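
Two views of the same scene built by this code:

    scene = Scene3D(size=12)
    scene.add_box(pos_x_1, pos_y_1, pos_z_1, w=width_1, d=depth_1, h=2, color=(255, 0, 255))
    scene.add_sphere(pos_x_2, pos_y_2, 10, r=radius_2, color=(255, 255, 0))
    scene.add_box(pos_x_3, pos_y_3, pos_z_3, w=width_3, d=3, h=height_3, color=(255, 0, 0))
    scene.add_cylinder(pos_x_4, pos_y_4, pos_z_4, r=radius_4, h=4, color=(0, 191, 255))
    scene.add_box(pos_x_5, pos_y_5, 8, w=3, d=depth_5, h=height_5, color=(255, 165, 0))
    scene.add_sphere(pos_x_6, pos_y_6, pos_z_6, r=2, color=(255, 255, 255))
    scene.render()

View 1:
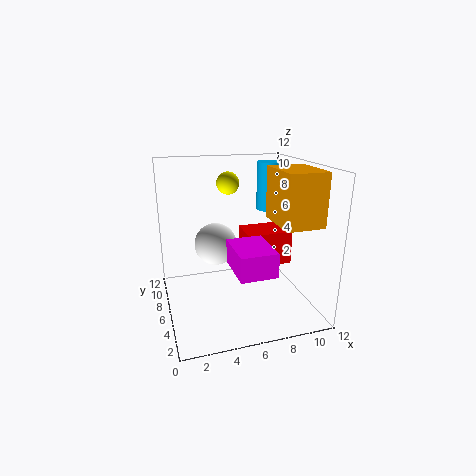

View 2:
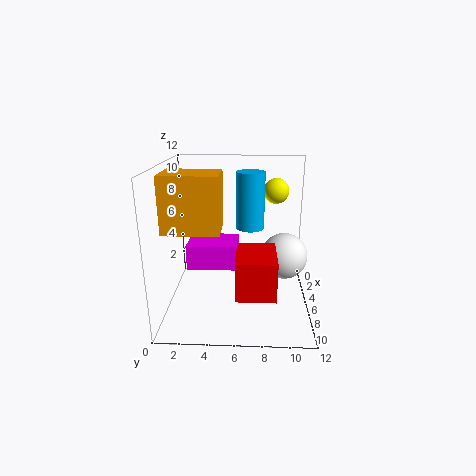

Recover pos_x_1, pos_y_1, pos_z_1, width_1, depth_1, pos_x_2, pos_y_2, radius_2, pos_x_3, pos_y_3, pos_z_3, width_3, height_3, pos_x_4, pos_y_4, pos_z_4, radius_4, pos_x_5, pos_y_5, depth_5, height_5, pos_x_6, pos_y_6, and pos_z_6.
pos_x_1 = 5; pos_y_1 = 2; pos_z_1 = 4; width_1 = 3; depth_1 = 4; pos_x_2 = 6; pos_y_2 = 9; radius_2 = 1; pos_x_3 = 7; pos_y_3 = 6; pos_z_3 = 3; width_3 = 4; height_3 = 3; pos_x_4 = 9; pos_y_4 = 7; pos_z_4 = 8; radius_4 = 1; pos_x_5 = 8; pos_y_5 = 1; depth_5 = 4; height_5 = 4; pos_x_6 = 5; pos_y_6 = 10; pos_z_6 = 4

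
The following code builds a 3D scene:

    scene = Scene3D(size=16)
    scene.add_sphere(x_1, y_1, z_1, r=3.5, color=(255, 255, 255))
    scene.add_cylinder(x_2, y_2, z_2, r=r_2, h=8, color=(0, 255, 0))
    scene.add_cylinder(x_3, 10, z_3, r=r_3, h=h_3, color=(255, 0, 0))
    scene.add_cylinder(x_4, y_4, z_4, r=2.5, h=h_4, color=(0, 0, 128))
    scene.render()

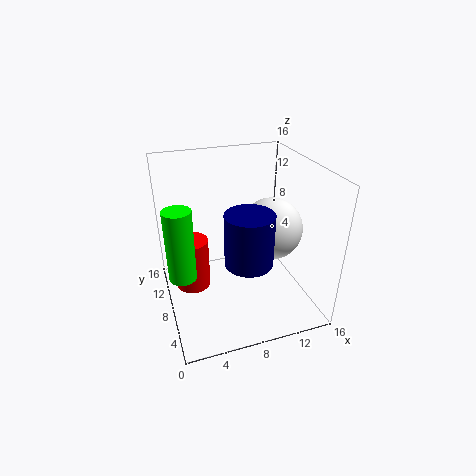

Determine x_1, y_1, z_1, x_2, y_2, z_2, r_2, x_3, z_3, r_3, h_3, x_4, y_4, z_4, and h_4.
x_1 = 12, y_1 = 8, z_1 = 8.5, x_2 = 1.5, y_2 = 7.5, z_2 = 4.5, r_2 = 1.5, x_3 = 3, z_3 = 1.5, r_3 = 2, h_3 = 6, x_4 = 8, y_4 = 4.5, z_4 = 7, h_4 = 5.5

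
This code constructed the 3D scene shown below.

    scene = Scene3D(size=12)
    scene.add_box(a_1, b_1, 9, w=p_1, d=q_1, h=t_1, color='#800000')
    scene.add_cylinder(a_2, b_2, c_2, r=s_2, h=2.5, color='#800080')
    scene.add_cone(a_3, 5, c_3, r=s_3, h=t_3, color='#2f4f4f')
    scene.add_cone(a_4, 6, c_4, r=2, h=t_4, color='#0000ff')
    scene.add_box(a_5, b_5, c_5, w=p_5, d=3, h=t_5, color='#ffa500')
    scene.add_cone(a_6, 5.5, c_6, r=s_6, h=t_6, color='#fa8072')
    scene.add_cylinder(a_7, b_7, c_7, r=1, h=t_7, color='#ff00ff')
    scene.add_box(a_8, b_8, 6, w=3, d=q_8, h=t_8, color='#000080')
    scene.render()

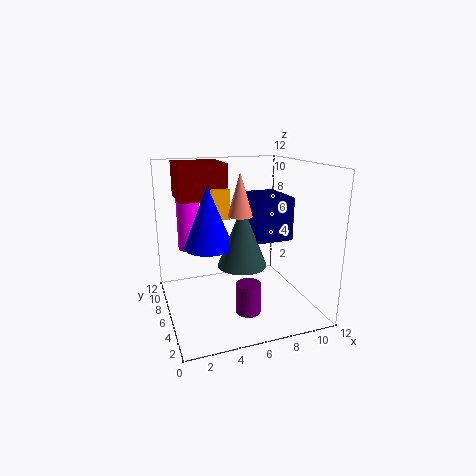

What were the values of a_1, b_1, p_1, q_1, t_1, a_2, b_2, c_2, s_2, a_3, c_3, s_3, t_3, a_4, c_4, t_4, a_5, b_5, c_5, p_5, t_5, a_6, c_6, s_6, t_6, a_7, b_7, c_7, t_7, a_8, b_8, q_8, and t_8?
a_1 = 1.5, b_1 = 7, p_1 = 4, q_1 = 4, t_1 = 3, a_2 = 6, b_2 = 3.5, c_2 = 0.5, s_2 = 1, a_3 = 6, c_3 = 4, s_3 = 2, t_3 = 5, a_4 = 3.5, c_4 = 5.5, t_4 = 5, a_5 = 4, b_5 = 6.5, c_5 = 7.5, p_5 = 1.5, t_5 = 2.5, a_6 = 6, c_6 = 8, s_6 = 1, t_6 = 3.5, a_7 = 2.5, b_7 = 9, c_7 = 4.5, t_7 = 4.5, a_8 = 7, b_8 = 4, q_8 = 4, t_8 = 3.5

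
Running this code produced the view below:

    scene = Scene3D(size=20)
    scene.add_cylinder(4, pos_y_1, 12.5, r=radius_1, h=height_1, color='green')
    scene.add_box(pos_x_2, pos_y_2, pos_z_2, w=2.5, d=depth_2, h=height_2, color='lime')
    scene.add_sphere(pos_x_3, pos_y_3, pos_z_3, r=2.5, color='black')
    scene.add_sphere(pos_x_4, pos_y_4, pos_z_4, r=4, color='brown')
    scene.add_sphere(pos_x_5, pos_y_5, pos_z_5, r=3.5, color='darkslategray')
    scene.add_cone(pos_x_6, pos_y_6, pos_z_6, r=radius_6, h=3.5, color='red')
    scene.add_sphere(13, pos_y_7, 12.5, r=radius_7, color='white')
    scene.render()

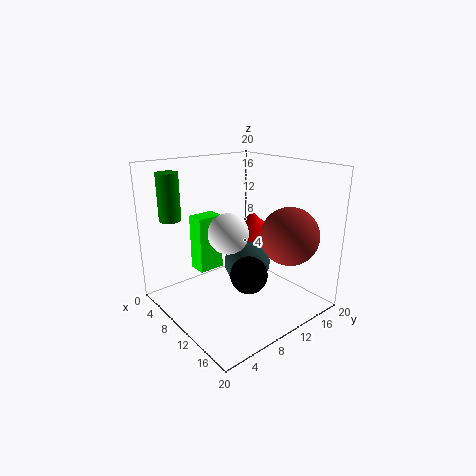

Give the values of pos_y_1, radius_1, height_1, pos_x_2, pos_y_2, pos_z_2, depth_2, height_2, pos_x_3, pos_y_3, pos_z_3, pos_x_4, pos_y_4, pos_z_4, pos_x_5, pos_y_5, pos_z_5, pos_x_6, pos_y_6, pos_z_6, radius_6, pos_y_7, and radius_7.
pos_y_1 = 3; radius_1 = 1.5; height_1 = 6.5; pos_x_2 = 6.5; pos_y_2 = 4.5; pos_z_2 = 6; depth_2 = 3.5; height_2 = 7.5; pos_x_3 = 13.5; pos_y_3 = 9; pos_z_3 = 6; pos_x_4 = 15; pos_y_4 = 15; pos_z_4 = 10.5; pos_x_5 = 8; pos_y_5 = 13.5; pos_z_5 = 4.5; pos_x_6 = 8; pos_y_6 = 14.5; pos_z_6 = 9; radius_6 = 3.5; pos_y_7 = 6; radius_7 = 2.5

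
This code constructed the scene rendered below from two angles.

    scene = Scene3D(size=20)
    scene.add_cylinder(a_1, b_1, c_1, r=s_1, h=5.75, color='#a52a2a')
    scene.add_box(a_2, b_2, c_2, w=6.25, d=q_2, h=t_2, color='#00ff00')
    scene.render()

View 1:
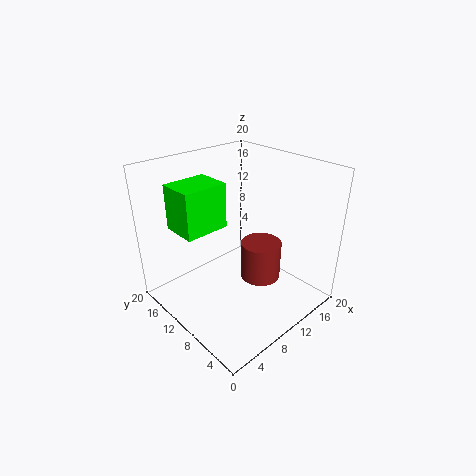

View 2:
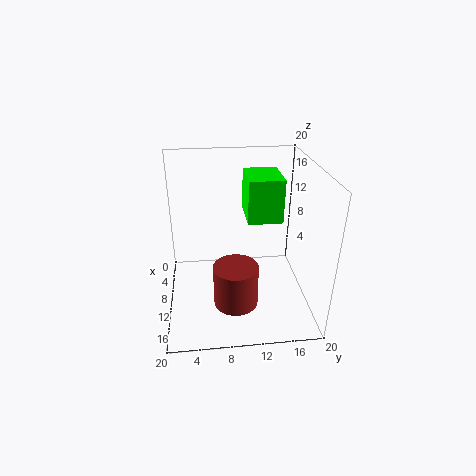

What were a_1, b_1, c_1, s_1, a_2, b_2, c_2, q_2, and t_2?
a_1 = 14
b_1 = 9.25
c_1 = 2.25
s_1 = 3
a_2 = 3
b_2 = 11.5
c_2 = 11.5
q_2 = 5
t_2 = 6.25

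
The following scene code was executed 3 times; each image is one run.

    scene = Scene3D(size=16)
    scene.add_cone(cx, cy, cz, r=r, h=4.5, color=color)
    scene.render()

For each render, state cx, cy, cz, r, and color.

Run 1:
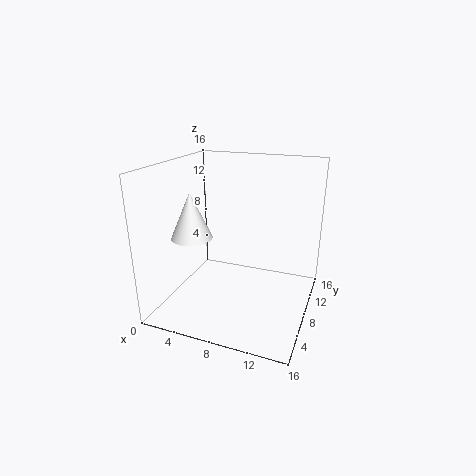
cx = 5.25
cy = 2.75
cz = 9.75
r = 2
color = 'white'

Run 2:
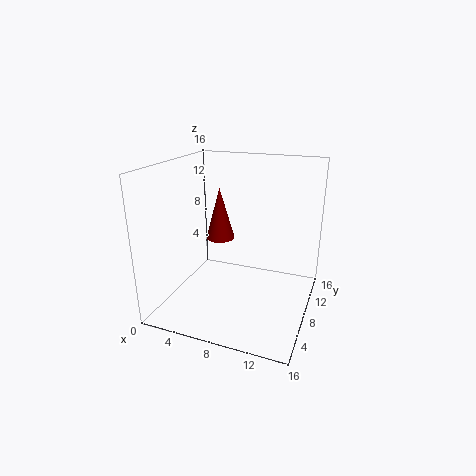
cx = 8.75
cy = 1.75
cz = 10.75
r = 1.25
color = 'maroon'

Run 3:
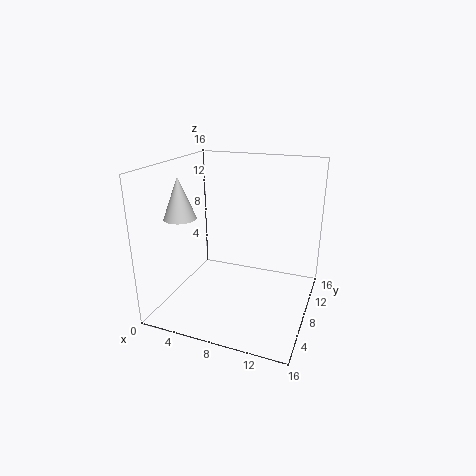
cx = 2.5
cy = 5.25
cz = 10.5
r = 1.75
color = 'lightgray'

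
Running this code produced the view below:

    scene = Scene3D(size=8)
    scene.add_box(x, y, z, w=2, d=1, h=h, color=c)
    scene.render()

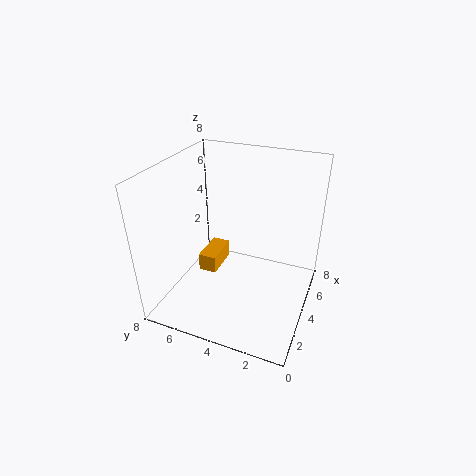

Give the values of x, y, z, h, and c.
x = 3
y = 5
z = 2
h = 1
c = 'orange'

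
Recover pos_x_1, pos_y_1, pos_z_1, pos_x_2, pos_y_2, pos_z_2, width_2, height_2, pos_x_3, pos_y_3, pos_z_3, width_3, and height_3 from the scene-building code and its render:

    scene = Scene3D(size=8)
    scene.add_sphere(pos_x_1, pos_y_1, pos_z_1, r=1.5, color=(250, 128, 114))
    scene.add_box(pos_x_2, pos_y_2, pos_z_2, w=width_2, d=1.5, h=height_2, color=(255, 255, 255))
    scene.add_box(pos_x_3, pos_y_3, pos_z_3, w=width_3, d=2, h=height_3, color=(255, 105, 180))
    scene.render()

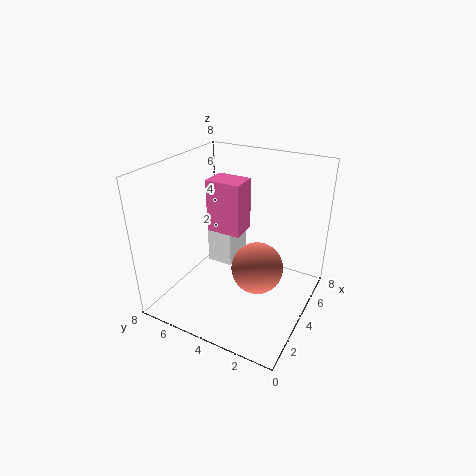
pos_x_1 = 4.5; pos_y_1 = 3; pos_z_1 = 2; pos_x_2 = 4; pos_y_2 = 4.5; pos_z_2 = 2; width_2 = 2; height_2 = 2; pos_x_3 = 4; pos_y_3 = 4; pos_z_3 = 4; width_3 = 1.5; height_3 = 3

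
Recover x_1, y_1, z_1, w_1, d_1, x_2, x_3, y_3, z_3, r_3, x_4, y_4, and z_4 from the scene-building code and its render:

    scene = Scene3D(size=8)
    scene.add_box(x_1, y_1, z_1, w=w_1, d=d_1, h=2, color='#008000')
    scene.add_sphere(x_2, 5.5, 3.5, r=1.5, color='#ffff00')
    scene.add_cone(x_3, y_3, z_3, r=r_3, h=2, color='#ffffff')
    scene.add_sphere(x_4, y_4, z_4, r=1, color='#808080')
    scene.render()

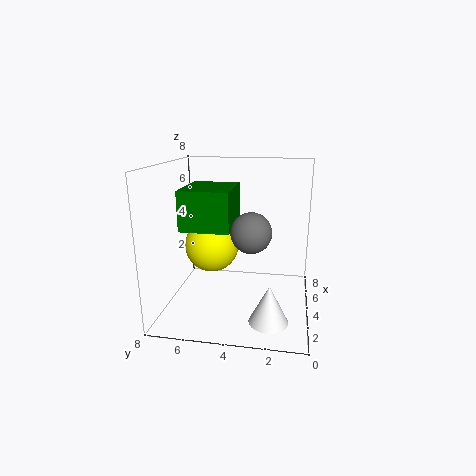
x_1 = 1.5; y_1 = 4; z_1 = 5; w_1 = 3; d_1 = 2.5; x_2 = 4; x_3 = 1.5; y_3 = 2; z_3 = 0.5; r_3 = 1; x_4 = 2; y_4 = 3; z_4 = 5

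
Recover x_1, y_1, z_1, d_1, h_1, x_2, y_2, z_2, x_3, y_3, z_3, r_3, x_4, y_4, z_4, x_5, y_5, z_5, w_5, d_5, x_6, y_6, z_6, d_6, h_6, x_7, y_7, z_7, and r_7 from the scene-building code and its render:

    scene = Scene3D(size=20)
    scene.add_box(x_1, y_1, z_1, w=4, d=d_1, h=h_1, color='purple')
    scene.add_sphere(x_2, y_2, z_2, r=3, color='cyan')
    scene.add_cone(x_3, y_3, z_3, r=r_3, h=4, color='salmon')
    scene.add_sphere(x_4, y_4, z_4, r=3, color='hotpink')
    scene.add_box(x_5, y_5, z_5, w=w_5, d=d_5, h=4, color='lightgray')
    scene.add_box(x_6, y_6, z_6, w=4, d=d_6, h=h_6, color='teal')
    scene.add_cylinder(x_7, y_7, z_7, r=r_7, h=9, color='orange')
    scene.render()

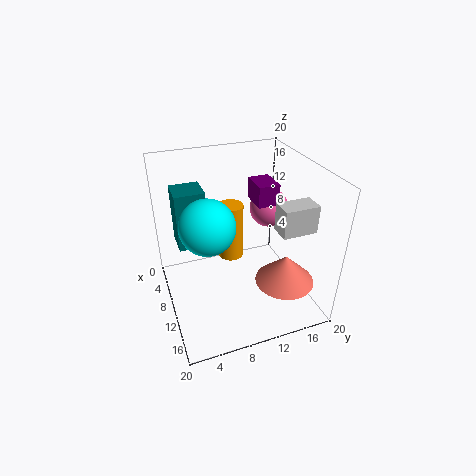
x_1 = 6, y_1 = 13, z_1 = 14, d_1 = 3, h_1 = 3, x_2 = 17, y_2 = 4, z_2 = 17, x_3 = 15, y_3 = 15, z_3 = 5, r_3 = 4, x_4 = 5, y_4 = 17, z_4 = 11, x_5 = 11, y_5 = 15, z_5 = 11, w_5 = 3, d_5 = 5, x_6 = 5, y_6 = 2, z_6 = 9, d_6 = 4, h_6 = 8, x_7 = 4, y_7 = 11, z_7 = 3, r_7 = 2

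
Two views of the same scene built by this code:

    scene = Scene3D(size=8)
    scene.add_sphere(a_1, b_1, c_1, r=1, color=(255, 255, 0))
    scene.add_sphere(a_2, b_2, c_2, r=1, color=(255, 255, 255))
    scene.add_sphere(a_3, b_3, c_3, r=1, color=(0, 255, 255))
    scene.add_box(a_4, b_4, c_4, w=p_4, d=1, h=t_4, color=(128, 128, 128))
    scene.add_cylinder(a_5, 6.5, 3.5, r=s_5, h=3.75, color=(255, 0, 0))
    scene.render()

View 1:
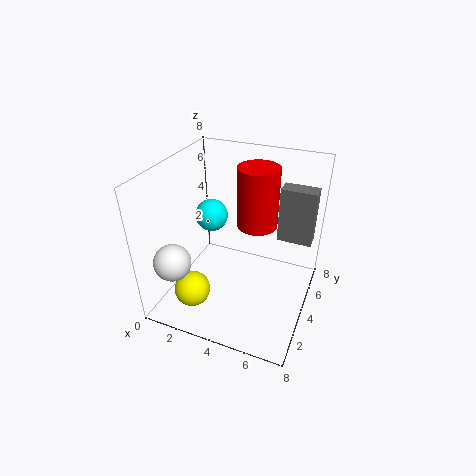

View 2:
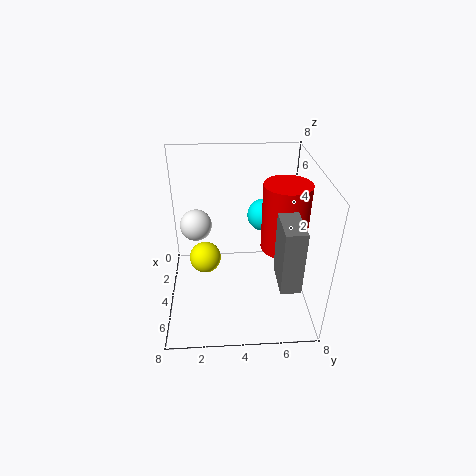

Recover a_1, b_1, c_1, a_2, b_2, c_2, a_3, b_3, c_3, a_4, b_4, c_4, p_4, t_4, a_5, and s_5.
a_1 = 2, b_1 = 2, c_1 = 1.25, a_2 = 1.25, b_2 = 1.5, c_2 = 3.25, a_3 = 1.5, b_3 = 5.75, c_3 = 4, a_4 = 5.75, b_4 = 5.75, c_4 = 3.25, p_4 = 2, t_4 = 3.25, a_5 = 4.25, s_5 = 1.25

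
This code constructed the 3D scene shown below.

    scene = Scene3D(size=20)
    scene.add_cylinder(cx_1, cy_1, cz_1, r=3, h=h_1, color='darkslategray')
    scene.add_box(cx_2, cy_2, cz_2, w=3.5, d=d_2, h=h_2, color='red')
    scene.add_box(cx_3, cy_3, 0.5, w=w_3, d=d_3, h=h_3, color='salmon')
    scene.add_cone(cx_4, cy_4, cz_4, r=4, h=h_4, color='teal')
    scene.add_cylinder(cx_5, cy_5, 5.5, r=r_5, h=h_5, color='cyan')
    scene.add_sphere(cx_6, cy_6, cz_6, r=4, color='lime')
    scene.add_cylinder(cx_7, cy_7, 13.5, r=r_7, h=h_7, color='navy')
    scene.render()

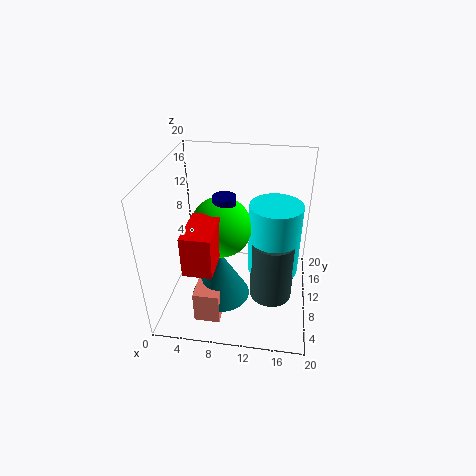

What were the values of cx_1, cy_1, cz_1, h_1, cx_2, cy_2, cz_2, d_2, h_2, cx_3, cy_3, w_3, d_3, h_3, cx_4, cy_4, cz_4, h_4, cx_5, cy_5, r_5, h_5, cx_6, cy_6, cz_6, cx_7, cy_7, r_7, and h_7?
cx_1 = 15
cy_1 = 9
cz_1 = 1.5
h_1 = 9
cx_2 = 5
cy_2 = 0.5
cz_2 = 10.5
d_2 = 6
h_2 = 5
cx_3 = 5
cy_3 = 3
w_3 = 3.5
d_3 = 3.5
h_3 = 4.5
cx_4 = 8
cy_4 = 7
cz_4 = 2.5
h_4 = 7
cx_5 = 15
cy_5 = 10
r_5 = 3.5
h_5 = 10
cx_6 = 8
cy_6 = 8.5
cz_6 = 12.5
cx_7 = 8.5
cy_7 = 8.5
r_7 = 1.5
h_7 = 3.5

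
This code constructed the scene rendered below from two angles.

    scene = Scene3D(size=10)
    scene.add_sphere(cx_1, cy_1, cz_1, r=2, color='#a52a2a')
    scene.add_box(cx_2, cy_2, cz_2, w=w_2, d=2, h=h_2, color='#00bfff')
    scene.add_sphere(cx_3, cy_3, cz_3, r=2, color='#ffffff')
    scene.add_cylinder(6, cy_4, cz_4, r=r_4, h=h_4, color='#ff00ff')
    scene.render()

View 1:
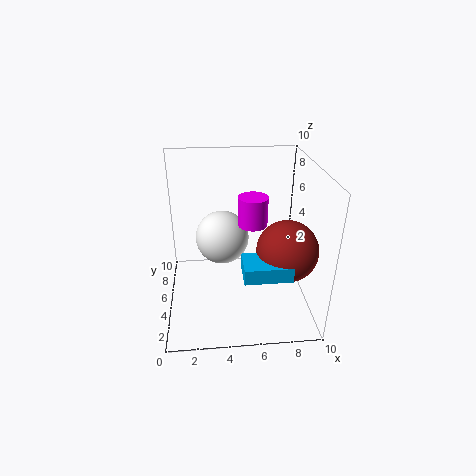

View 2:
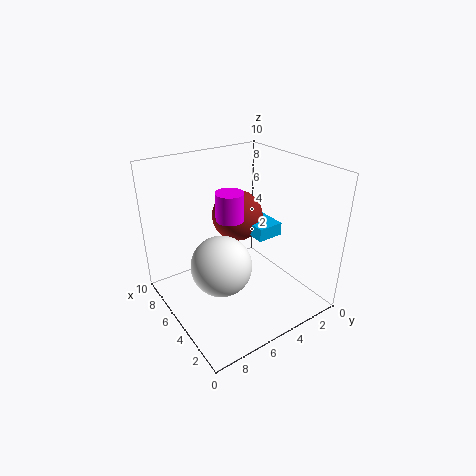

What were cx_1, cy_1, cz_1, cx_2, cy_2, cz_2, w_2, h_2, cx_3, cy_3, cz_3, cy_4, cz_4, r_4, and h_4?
cx_1 = 8, cy_1 = 3, cz_1 = 5, cx_2 = 5, cy_2 = 1, cz_2 = 4, w_2 = 3, h_2 = 1, cx_3 = 4, cy_3 = 7, cz_3 = 4, cy_4 = 5, cz_4 = 6, r_4 = 1, h_4 = 2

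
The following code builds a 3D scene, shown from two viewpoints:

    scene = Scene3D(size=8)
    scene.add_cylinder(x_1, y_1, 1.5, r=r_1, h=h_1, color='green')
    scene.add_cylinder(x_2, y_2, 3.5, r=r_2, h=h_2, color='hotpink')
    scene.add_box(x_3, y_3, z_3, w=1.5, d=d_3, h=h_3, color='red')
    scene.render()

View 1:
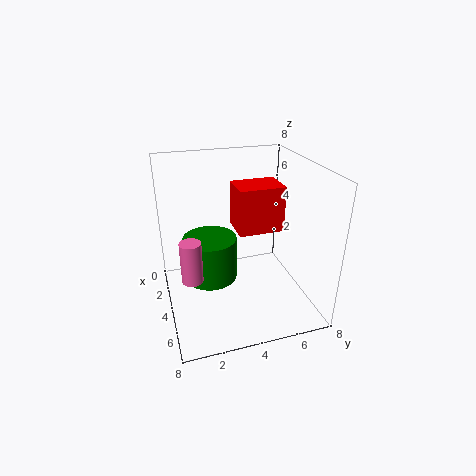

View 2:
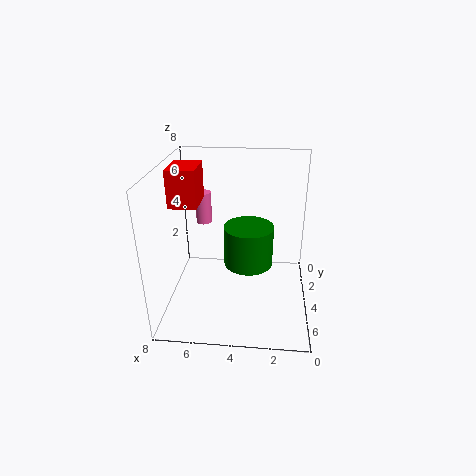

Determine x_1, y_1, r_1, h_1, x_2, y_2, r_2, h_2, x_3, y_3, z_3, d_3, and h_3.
x_1 = 3.5, y_1 = 2.5, r_1 = 1.5, h_1 = 2.5, x_2 = 6.5, y_2 = 1, r_2 = 0.5, h_2 = 2, x_3 = 6, y_3 = 3, z_3 = 6, d_3 = 2, h_3 = 2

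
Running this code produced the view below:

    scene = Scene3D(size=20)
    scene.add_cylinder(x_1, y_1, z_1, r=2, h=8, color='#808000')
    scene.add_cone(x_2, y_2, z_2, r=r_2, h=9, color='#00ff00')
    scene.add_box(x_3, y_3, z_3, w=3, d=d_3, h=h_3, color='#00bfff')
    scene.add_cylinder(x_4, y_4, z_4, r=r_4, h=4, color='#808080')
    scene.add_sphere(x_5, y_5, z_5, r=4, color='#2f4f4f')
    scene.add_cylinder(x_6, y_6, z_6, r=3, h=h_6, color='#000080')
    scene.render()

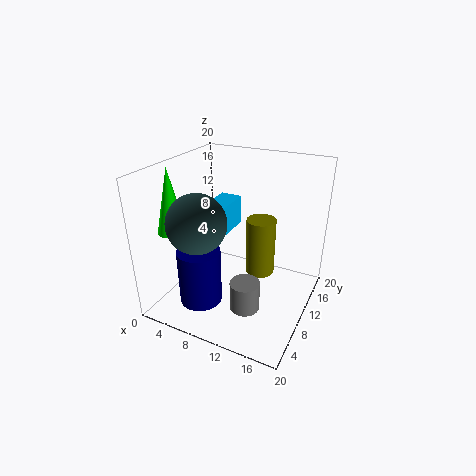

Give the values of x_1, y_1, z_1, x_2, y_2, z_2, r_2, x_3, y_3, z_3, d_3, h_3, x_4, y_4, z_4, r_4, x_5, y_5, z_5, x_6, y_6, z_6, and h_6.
x_1 = 13; y_1 = 11; z_1 = 5; x_2 = 2; y_2 = 6; z_2 = 11; r_2 = 2; x_3 = 6; y_3 = 8; z_3 = 11; d_3 = 5; h_3 = 4; x_4 = 13; y_4 = 6; z_4 = 2; r_4 = 2; x_5 = 6; y_5 = 6; z_5 = 13; x_6 = 6; y_6 = 6; z_6 = 1; h_6 = 8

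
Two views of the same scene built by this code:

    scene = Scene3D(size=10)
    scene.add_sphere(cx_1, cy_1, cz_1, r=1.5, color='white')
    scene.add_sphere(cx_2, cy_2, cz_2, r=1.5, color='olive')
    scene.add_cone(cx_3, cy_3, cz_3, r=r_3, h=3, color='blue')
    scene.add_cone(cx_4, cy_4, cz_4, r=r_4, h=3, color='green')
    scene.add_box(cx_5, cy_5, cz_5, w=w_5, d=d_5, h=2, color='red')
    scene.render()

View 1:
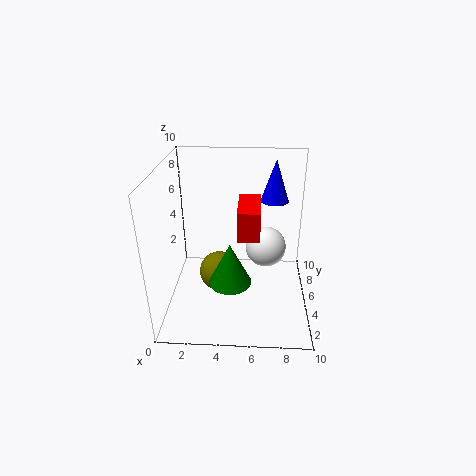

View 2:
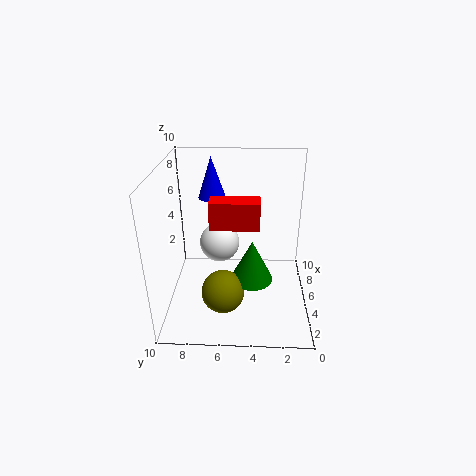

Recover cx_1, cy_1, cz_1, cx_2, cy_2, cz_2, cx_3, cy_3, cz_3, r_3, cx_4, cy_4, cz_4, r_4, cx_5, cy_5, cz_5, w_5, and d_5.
cx_1 = 7, cy_1 = 6.5, cz_1 = 3.5, cx_2 = 3.5, cy_2 = 6, cz_2 = 1.5, cx_3 = 7.5, cy_3 = 7, cz_3 = 7, r_3 = 1, cx_4 = 4.5, cy_4 = 4, cz_4 = 2, r_4 = 1.5, cx_5 = 5, cy_5 = 3.5, cz_5 = 5.5, w_5 = 1.5, d_5 = 3.5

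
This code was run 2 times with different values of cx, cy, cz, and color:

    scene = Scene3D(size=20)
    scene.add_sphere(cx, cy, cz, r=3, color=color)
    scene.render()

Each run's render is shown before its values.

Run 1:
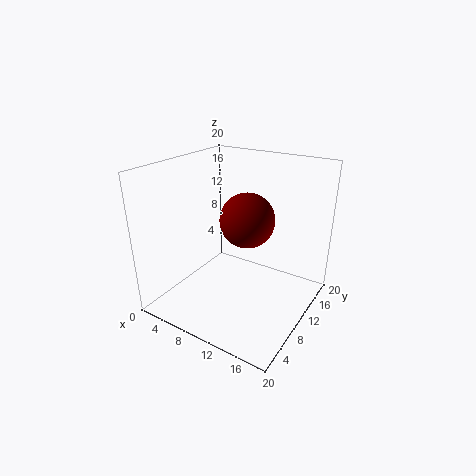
cx = 15; cy = 4; cz = 16; color = 'maroon'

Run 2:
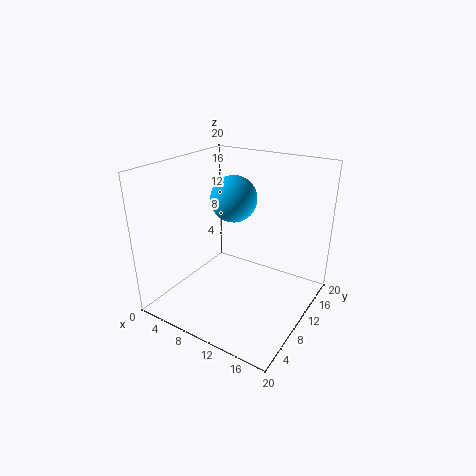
cx = 10; cy = 9; cz = 16; color = 'deepskyblue'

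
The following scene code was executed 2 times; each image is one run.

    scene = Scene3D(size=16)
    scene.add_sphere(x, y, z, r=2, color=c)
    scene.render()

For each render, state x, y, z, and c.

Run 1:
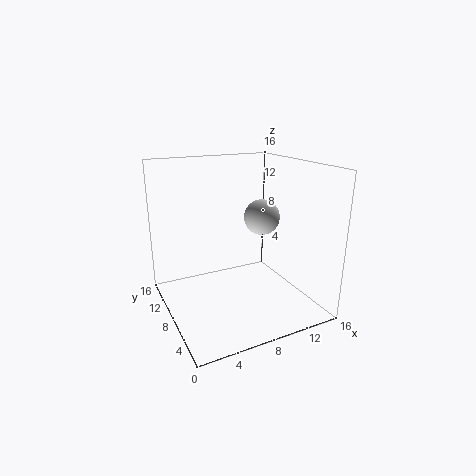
x = 11; y = 8; z = 10; c = 'lightgray'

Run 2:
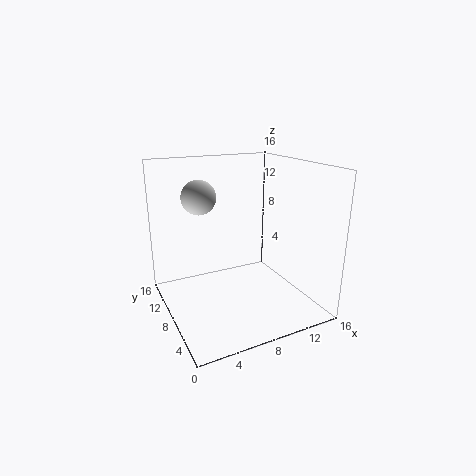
x = 5; y = 12; z = 12; c = 'lightgray'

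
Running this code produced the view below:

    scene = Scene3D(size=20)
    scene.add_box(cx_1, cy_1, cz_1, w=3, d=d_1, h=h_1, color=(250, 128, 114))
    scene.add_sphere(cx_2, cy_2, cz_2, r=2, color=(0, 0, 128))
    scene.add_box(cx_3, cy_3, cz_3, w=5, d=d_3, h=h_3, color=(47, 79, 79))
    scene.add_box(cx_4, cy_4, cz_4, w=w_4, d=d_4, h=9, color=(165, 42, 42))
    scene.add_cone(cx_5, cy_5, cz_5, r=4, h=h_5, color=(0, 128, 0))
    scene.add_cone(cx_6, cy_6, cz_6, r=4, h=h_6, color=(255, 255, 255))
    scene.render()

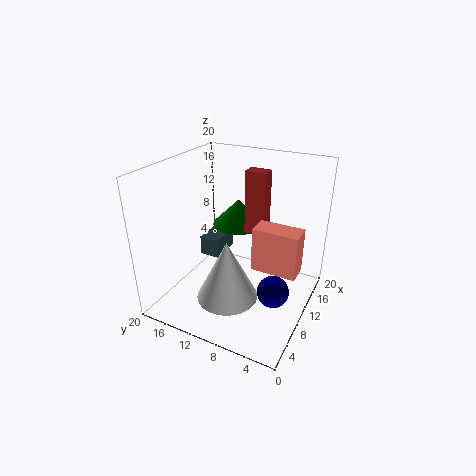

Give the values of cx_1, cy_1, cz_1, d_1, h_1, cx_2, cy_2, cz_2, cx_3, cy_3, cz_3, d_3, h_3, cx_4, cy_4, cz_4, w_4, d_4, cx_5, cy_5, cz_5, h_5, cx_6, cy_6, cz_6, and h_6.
cx_1 = 8, cy_1 = 1, cz_1 = 7, d_1 = 6, h_1 = 6, cx_2 = 6, cy_2 = 3, cz_2 = 6, cx_3 = 11, cy_3 = 14, cz_3 = 5, d_3 = 3, h_3 = 3, cx_4 = 12, cy_4 = 7, cz_4 = 10, w_4 = 2, d_4 = 3, cx_5 = 16, cy_5 = 13, cz_5 = 9, h_5 = 4, cx_6 = 5, cy_6 = 9, cz_6 = 4, h_6 = 8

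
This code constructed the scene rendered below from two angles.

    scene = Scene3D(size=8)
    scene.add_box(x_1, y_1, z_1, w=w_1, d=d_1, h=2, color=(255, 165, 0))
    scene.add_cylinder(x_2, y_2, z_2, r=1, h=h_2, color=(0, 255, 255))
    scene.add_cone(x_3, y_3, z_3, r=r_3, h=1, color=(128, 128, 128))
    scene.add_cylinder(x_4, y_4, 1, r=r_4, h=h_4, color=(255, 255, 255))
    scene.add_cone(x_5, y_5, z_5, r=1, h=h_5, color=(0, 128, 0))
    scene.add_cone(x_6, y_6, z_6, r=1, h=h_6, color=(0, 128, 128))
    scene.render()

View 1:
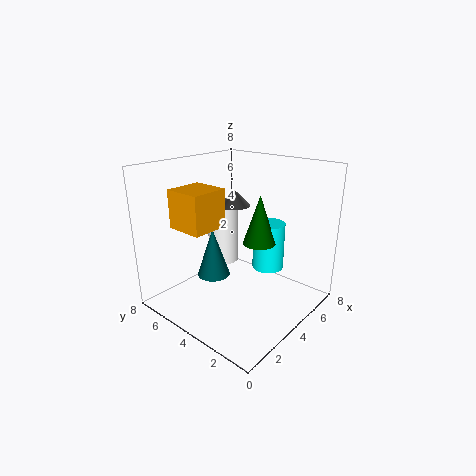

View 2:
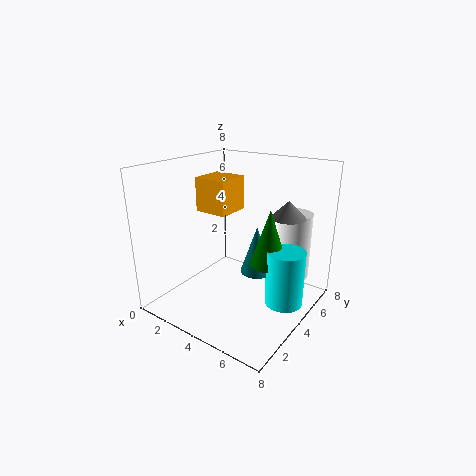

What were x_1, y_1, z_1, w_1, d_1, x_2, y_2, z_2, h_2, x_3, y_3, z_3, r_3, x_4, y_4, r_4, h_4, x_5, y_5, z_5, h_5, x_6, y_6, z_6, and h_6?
x_1 = 1; y_1 = 4; z_1 = 5; w_1 = 2; d_1 = 2; x_2 = 7; y_2 = 4; z_2 = 1; h_2 = 3; x_3 = 6; y_3 = 6; z_3 = 5; r_3 = 1; x_4 = 6; y_4 = 7; r_4 = 1; h_4 = 4; x_5 = 6; y_5 = 4; z_5 = 3; h_5 = 3; x_6 = 4; y_6 = 6; z_6 = 1; h_6 = 3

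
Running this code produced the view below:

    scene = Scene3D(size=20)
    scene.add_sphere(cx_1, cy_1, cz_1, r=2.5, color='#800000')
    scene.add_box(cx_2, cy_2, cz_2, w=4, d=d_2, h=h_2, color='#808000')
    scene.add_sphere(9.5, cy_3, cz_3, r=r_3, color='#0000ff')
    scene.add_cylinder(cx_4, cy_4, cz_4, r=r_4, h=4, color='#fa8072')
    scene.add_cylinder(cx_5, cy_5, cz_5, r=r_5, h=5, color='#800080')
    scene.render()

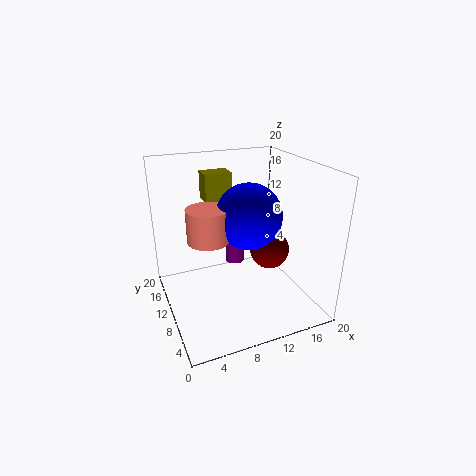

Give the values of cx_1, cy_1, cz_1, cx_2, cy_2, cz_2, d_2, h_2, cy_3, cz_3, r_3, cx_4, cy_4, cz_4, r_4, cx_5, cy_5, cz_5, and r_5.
cx_1 = 12.5; cy_1 = 5.5; cz_1 = 10; cx_2 = 7; cy_2 = 14.5; cz_2 = 14; d_2 = 3; h_2 = 4; cy_3 = 5.5; cz_3 = 15; r_3 = 4; cx_4 = 4.5; cy_4 = 6; cz_4 = 12.5; r_4 = 2.5; cx_5 = 12; cy_5 = 16; cz_5 = 3; r_5 = 1.5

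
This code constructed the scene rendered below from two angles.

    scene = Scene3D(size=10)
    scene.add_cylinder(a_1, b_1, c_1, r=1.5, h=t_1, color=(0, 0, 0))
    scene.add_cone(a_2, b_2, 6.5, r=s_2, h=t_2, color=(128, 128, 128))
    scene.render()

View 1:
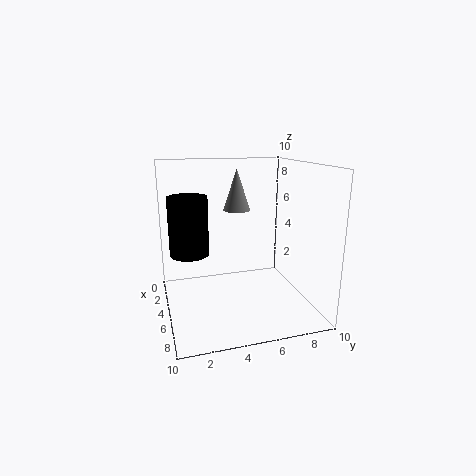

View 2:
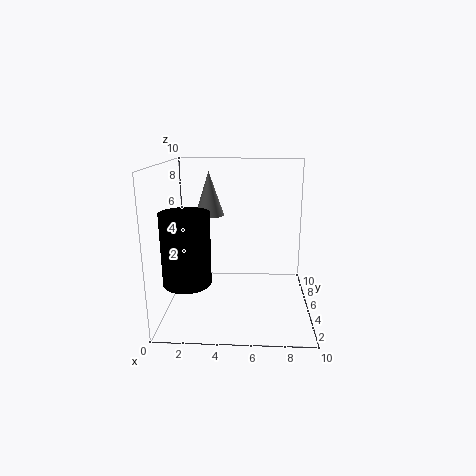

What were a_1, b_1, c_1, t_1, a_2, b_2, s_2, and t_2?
a_1 = 2; b_1 = 2; c_1 = 3; t_1 = 4.5; a_2 = 3; b_2 = 5.5; s_2 = 1; t_2 = 3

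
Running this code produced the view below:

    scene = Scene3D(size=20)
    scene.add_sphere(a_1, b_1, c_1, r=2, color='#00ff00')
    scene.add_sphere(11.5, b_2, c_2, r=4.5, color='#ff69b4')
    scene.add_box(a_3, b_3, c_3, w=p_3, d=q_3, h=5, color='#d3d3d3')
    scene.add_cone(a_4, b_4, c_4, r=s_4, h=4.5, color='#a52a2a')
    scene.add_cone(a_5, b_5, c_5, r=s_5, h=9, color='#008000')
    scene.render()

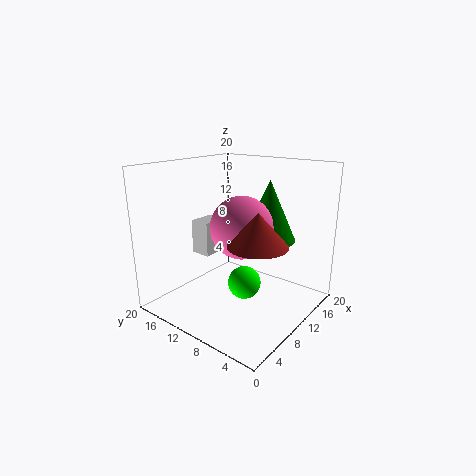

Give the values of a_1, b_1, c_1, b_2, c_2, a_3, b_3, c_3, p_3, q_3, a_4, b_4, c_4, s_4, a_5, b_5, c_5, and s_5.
a_1 = 5.5; b_1 = 5.5; c_1 = 6.5; b_2 = 10.5; c_2 = 11; a_3 = 8.5; b_3 = 14.5; c_3 = 6.5; p_3 = 4; q_3 = 3; a_4 = 9; b_4 = 6; c_4 = 10; s_4 = 4; a_5 = 15.5; b_5 = 8.5; c_5 = 8.5; s_5 = 4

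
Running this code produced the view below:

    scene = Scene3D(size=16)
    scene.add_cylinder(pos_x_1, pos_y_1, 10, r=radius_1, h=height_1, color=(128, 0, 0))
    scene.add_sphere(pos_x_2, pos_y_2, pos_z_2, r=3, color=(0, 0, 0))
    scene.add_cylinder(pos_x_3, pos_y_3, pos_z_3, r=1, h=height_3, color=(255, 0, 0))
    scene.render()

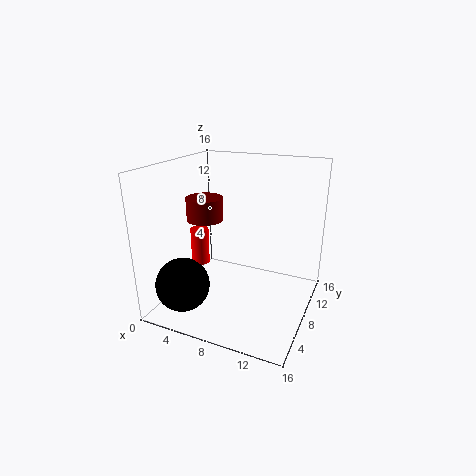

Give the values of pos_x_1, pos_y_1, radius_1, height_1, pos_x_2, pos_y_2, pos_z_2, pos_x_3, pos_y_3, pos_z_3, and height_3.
pos_x_1 = 4.5; pos_y_1 = 7; radius_1 = 2; height_1 = 2.5; pos_x_2 = 3; pos_y_2 = 4; pos_z_2 = 3; pos_x_3 = 4; pos_y_3 = 6.5; pos_z_3 = 5; height_3 = 4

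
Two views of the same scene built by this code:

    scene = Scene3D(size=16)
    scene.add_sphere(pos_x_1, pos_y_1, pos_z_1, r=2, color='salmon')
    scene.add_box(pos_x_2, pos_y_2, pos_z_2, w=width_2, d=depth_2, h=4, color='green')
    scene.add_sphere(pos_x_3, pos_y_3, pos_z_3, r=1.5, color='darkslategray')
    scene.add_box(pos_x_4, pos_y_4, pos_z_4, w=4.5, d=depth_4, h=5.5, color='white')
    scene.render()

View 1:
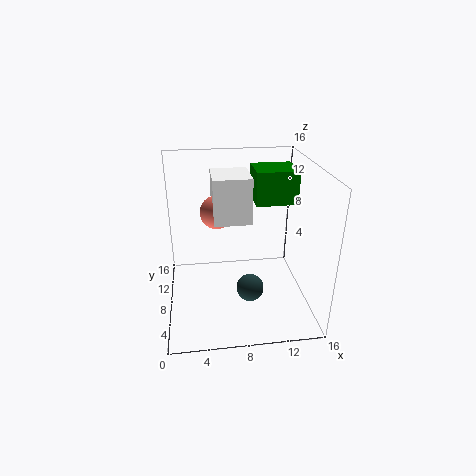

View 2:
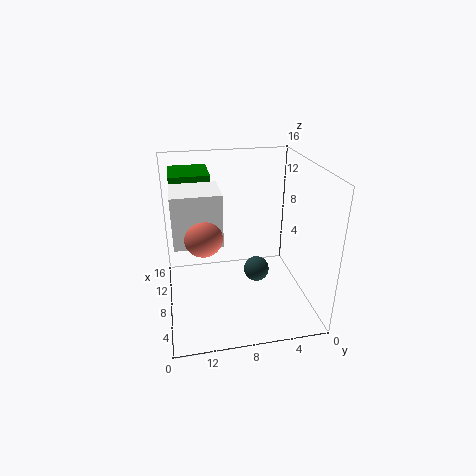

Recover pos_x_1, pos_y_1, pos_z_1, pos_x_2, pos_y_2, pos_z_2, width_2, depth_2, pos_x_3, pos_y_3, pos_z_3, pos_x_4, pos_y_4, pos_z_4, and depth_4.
pos_x_1 = 6; pos_y_1 = 12; pos_z_1 = 9.5; pos_x_2 = 10.5; pos_y_2 = 10.5; pos_z_2 = 10.5; width_2 = 5; depth_2 = 4.5; pos_x_3 = 9; pos_y_3 = 5.5; pos_z_3 = 3; pos_x_4 = 5.5; pos_y_4 = 10; pos_z_4 = 8.5; depth_4 = 5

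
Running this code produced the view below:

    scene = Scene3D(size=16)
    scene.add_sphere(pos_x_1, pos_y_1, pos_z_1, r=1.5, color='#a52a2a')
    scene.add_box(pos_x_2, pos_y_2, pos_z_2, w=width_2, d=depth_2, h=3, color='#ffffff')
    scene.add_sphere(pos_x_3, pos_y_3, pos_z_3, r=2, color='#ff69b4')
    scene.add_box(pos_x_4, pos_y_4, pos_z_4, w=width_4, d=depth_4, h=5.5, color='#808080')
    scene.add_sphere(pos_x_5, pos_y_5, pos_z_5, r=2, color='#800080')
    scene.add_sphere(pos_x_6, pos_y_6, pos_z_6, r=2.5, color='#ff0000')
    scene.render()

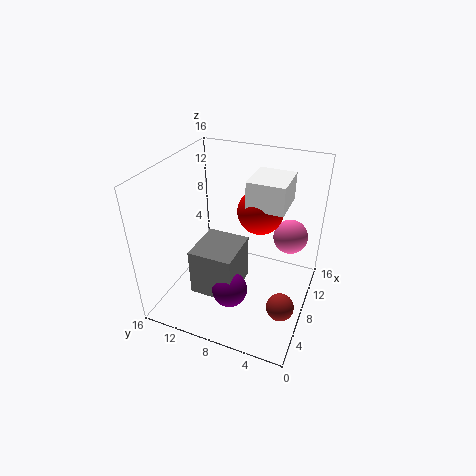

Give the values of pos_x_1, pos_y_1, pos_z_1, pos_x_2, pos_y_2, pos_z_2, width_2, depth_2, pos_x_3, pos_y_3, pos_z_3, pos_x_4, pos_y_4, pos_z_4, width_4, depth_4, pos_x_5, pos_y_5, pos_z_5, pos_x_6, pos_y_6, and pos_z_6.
pos_x_1 = 5.5, pos_y_1 = 2, pos_z_1 = 2, pos_x_2 = 7.5, pos_y_2 = 3, pos_z_2 = 12, width_2 = 4.5, depth_2 = 4, pos_x_3 = 12, pos_y_3 = 3, pos_z_3 = 7, pos_x_4 = 4.5, pos_y_4 = 7.5, pos_z_4 = 1.5, width_4 = 5.5, depth_4 = 5, pos_x_5 = 5.5, pos_y_5 = 8, pos_z_5 = 2.5, pos_x_6 = 9.5, pos_y_6 = 6, pos_z_6 = 11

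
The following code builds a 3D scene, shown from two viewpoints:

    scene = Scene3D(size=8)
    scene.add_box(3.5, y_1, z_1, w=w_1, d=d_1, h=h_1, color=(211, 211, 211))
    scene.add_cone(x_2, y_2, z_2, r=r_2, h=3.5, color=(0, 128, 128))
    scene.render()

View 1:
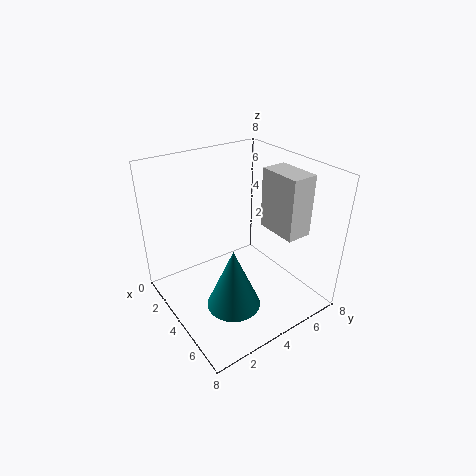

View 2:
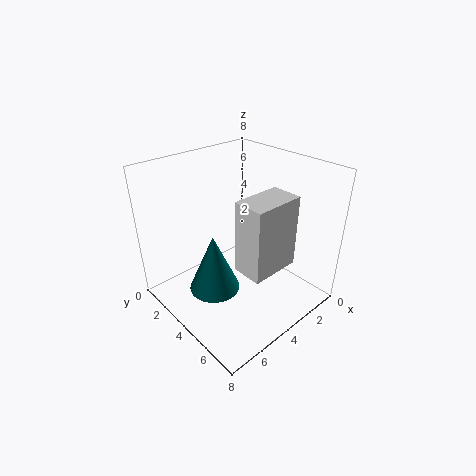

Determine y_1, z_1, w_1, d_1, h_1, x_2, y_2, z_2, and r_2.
y_1 = 6
z_1 = 4
w_1 = 2.5
d_1 = 1.5
h_1 = 3.5
x_2 = 5
y_2 = 3
z_2 = 0.5
r_2 = 1.5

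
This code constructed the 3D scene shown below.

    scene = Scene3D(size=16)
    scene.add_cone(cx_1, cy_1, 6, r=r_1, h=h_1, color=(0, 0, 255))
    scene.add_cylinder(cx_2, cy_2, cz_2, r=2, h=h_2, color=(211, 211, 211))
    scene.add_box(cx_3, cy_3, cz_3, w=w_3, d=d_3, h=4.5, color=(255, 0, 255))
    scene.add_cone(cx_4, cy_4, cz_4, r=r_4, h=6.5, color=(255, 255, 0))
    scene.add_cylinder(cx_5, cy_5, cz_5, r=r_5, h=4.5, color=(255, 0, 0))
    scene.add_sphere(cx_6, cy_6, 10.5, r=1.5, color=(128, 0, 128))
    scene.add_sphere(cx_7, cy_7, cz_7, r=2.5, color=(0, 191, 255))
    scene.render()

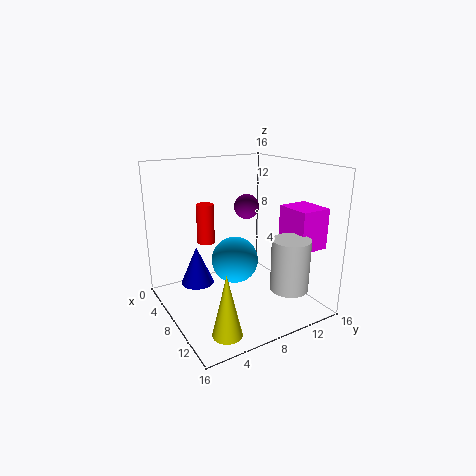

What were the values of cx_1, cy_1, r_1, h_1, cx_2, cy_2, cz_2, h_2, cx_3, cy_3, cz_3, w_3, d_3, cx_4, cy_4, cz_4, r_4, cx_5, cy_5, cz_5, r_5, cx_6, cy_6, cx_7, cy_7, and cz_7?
cx_1 = 11.5
cy_1 = 1.5
r_1 = 1.5
h_1 = 3.5
cx_2 = 13.5
cy_2 = 11
cz_2 = 3.5
h_2 = 5.5
cx_3 = 9.5
cy_3 = 12.5
cz_3 = 7
w_3 = 4
d_3 = 3.5
cx_4 = 13.5
cy_4 = 3.5
cz_4 = 0.5
r_4 = 1.5
cx_5 = 5
cy_5 = 5.5
cz_5 = 7
r_5 = 1
cx_6 = 5
cy_6 = 11
cx_7 = 9
cy_7 = 7
cz_7 = 6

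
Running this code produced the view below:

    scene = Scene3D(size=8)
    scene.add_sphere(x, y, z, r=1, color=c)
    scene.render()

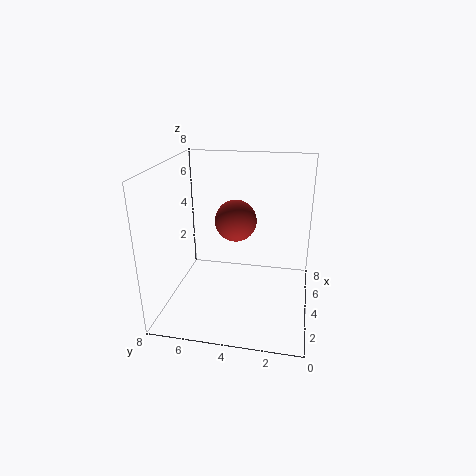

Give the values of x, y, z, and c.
x = 2.25, y = 3.75, z = 5.75, c = 'brown'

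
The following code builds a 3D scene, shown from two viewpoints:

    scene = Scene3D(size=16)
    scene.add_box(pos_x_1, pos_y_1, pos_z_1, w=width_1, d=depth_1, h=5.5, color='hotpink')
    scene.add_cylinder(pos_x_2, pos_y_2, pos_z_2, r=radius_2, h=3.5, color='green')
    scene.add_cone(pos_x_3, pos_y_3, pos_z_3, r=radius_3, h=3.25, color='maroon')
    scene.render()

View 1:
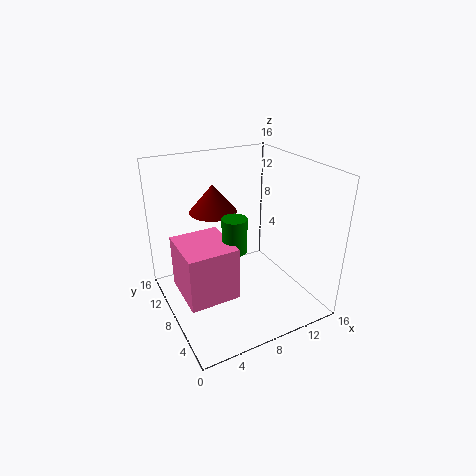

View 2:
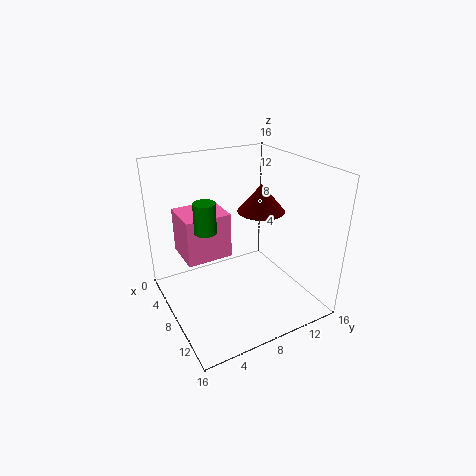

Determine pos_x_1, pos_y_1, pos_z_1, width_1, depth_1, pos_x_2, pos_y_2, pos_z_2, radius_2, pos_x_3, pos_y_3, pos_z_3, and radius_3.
pos_x_1 = 0.5, pos_y_1 = 3, pos_z_1 = 4.25, width_1 = 5, depth_1 = 5.5, pos_x_2 = 6, pos_y_2 = 5, pos_z_2 = 8.5, radius_2 = 1.25, pos_x_3 = 6.75, pos_y_3 = 11.75, pos_z_3 = 10, radius_3 = 2.75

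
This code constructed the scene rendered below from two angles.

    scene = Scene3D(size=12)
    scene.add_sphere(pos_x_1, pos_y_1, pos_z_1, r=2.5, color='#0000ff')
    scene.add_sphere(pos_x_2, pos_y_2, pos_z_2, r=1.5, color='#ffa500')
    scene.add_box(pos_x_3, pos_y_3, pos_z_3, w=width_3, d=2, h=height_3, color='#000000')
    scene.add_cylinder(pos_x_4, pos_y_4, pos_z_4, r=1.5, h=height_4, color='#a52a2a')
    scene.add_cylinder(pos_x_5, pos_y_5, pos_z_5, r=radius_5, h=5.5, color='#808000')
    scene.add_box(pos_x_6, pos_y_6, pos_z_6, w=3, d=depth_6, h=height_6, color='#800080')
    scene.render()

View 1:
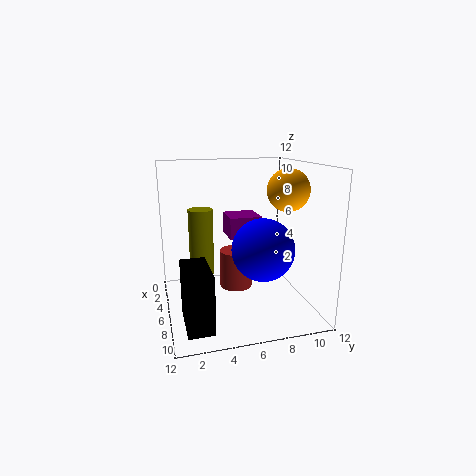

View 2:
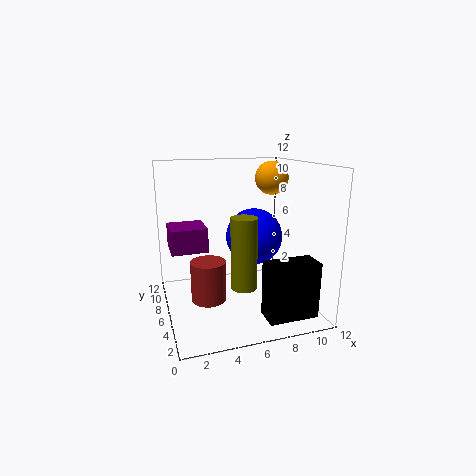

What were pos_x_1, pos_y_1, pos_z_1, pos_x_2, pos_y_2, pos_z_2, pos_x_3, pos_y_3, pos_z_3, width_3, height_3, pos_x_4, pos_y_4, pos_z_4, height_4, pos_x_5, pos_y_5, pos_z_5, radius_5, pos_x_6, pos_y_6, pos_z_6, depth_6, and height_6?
pos_x_1 = 8
pos_y_1 = 7.5
pos_z_1 = 5.5
pos_x_2 = 10
pos_y_2 = 8.5
pos_z_2 = 10.5
pos_x_3 = 7
pos_y_3 = 1
pos_z_3 = 0.5
width_3 = 4
height_3 = 4.5
pos_x_4 = 3.5
pos_y_4 = 6.5
pos_z_4 = 0.5
height_4 = 3.5
pos_x_5 = 5.5
pos_y_5 = 3
pos_z_5 = 3
radius_5 = 1
pos_x_6 = 0.5
pos_y_6 = 6
pos_z_6 = 5
depth_6 = 3
height_6 = 2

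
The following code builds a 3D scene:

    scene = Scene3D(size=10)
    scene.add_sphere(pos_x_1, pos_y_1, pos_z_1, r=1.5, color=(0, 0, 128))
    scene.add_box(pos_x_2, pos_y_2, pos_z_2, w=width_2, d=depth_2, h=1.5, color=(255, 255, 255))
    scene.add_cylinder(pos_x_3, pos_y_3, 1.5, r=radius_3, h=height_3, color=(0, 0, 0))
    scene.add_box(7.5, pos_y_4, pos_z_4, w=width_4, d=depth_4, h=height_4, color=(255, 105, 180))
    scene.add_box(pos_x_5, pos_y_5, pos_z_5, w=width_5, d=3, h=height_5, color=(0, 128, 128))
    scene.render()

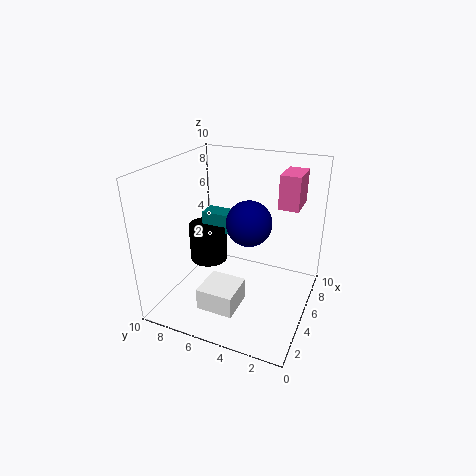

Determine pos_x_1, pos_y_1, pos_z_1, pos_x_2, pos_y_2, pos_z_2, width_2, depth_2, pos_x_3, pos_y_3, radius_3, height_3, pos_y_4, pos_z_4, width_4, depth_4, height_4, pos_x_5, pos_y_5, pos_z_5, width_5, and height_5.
pos_x_1 = 4.5
pos_y_1 = 4
pos_z_1 = 6.5
pos_x_2 = 1.5
pos_y_2 = 4
pos_z_2 = 1
width_2 = 2.5
depth_2 = 2.5
pos_x_3 = 7
pos_y_3 = 8.5
radius_3 = 1.5
height_3 = 3
pos_y_4 = 1.5
pos_z_4 = 6.5
width_4 = 2.5
depth_4 = 1.5
height_4 = 2.5
pos_x_5 = 7
pos_y_5 = 6
pos_z_5 = 4
width_5 = 1.5
height_5 = 1.5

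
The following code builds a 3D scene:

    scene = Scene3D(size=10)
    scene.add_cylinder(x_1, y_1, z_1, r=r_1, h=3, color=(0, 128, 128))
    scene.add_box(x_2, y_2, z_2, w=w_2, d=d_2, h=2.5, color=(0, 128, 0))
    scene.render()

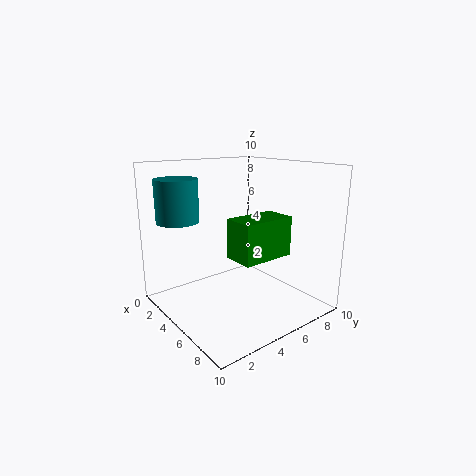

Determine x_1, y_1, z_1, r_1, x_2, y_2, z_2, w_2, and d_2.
x_1 = 2, y_1 = 2, z_1 = 6, r_1 = 1.5, x_2 = 6.5, y_2 = 3, z_2 = 4.5, w_2 = 2, d_2 = 3.5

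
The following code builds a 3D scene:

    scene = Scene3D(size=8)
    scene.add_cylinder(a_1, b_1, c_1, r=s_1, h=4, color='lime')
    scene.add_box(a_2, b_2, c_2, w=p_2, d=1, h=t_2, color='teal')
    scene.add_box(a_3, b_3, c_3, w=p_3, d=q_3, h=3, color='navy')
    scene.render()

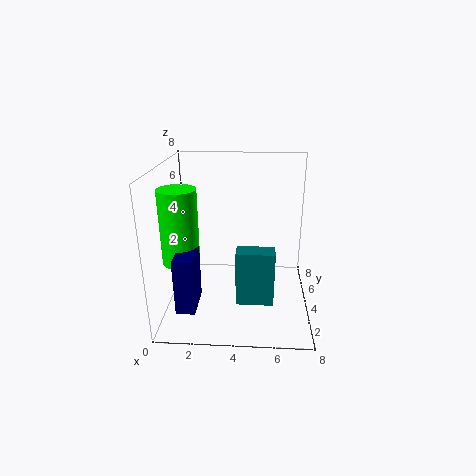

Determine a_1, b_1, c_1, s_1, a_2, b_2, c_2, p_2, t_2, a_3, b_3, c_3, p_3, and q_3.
a_1 = 1
b_1 = 3
c_1 = 3
s_1 = 1
a_2 = 4
b_2 = 2
c_2 = 1
p_2 = 2
t_2 = 3
a_3 = 1
b_3 = 1
c_3 = 1
p_3 = 1
q_3 = 2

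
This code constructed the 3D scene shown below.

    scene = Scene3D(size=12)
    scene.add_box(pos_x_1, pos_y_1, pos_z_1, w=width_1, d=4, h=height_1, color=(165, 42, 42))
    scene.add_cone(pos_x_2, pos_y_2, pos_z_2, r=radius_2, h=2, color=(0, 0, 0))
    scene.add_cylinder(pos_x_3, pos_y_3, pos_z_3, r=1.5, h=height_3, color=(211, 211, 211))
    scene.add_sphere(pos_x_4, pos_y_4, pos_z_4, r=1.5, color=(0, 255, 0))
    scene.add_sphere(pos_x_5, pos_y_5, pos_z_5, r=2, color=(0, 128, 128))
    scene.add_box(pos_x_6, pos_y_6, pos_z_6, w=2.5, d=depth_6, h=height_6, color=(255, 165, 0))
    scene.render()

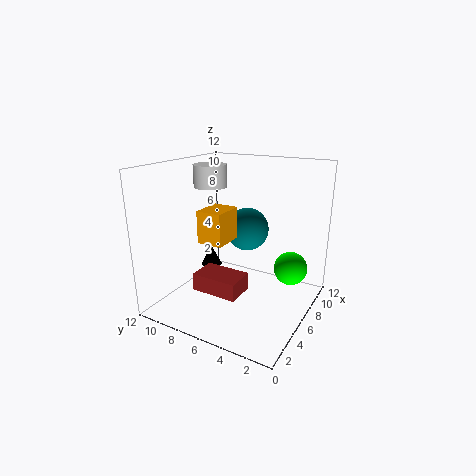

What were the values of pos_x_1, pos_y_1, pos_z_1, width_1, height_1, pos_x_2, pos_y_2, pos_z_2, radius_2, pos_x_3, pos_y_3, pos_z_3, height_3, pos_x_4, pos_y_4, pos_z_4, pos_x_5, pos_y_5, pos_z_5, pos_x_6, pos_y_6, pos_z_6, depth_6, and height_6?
pos_x_1 = 3.5; pos_y_1 = 5; pos_z_1 = 1.5; width_1 = 2.5; height_1 = 1.5; pos_x_2 = 8.5; pos_y_2 = 10.5; pos_z_2 = 1.5; radius_2 = 1; pos_x_3 = 8; pos_y_3 = 10; pos_z_3 = 9.5; height_3 = 2; pos_x_4 = 9.5; pos_y_4 = 2.5; pos_z_4 = 2.5; pos_x_5 = 9.5; pos_y_5 = 7; pos_z_5 = 5.5; pos_x_6 = 2.5; pos_y_6 = 5.5; pos_z_6 = 6.5; depth_6 = 2; height_6 = 2.5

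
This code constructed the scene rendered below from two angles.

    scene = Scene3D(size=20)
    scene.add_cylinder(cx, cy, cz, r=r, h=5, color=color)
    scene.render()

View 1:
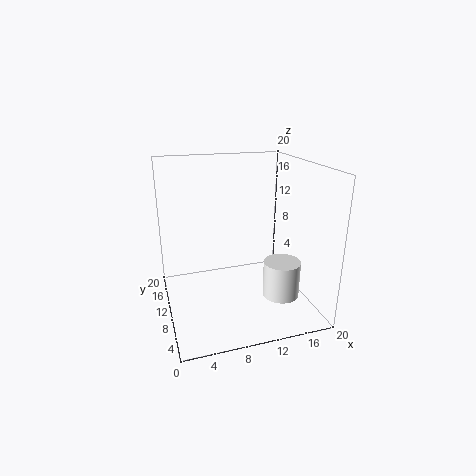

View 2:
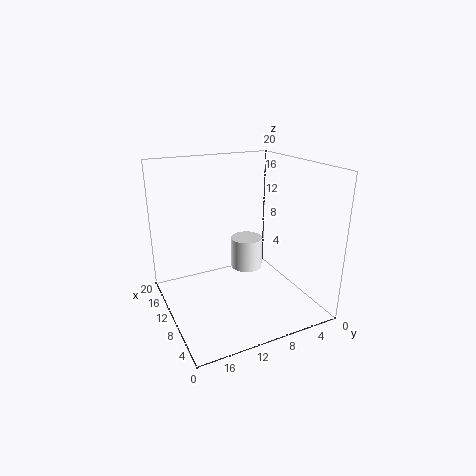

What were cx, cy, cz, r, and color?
cx = 15
cy = 6
cz = 2.5
r = 2.5
color = 'white'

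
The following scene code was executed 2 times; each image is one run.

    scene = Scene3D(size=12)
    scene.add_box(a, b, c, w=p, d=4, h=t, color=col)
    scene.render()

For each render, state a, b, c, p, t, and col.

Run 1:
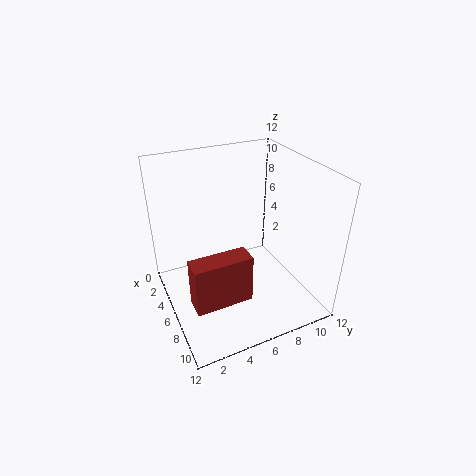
a = 10; b = 0.5; c = 4.5; p = 1.5; t = 3.5; col = 'brown'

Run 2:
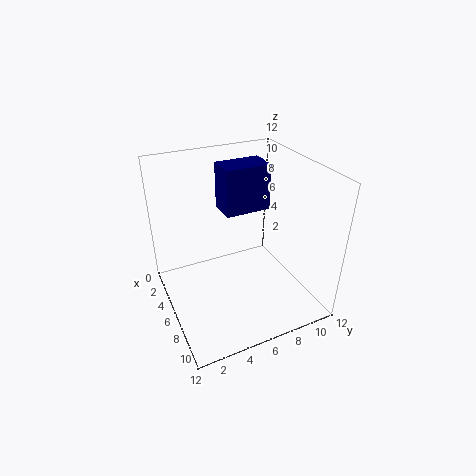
a = 2.5; b = 5.5; c = 7.5; p = 2.5; t = 4; col = 'navy'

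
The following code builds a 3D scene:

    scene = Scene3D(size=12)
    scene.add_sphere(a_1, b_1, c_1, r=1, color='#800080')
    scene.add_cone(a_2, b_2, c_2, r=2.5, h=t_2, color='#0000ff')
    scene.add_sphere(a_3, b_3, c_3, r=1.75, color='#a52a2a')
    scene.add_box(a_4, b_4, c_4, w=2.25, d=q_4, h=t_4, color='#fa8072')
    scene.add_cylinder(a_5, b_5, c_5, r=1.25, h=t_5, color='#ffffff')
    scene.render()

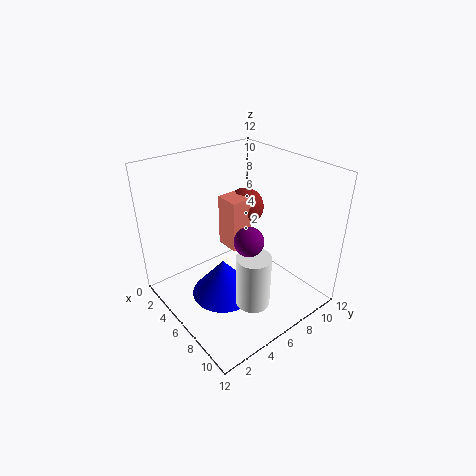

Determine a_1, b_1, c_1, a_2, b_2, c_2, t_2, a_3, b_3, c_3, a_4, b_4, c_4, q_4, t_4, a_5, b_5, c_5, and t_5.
a_1 = 10.25
b_1 = 3.5
c_1 = 8.75
a_2 = 7.25
b_2 = 3.5
c_2 = 2.5
t_2 = 3
a_3 = 3
b_3 = 9.25
c_3 = 6.75
a_4 = 2.25
b_4 = 6.75
c_4 = 3.5
q_4 = 2
t_4 = 4.75
a_5 = 10.25
b_5 = 4
c_5 = 3.25
t_5 = 4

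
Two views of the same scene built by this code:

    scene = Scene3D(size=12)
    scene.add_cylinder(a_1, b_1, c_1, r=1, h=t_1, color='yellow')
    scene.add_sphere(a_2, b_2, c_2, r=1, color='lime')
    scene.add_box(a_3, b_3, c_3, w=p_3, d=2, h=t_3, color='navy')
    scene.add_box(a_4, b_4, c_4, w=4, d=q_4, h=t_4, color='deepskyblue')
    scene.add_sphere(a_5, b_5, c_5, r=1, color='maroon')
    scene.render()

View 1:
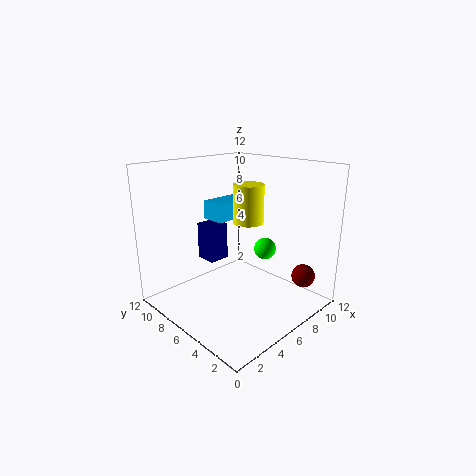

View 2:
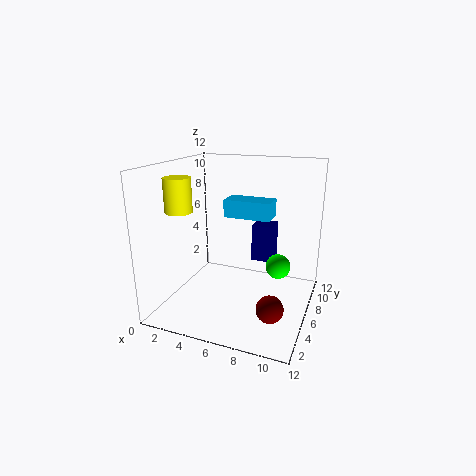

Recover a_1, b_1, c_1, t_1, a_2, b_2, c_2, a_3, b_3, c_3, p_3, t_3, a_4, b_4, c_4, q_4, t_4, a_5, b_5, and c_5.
a_1 = 3, b_1 = 2, c_1 = 9, t_1 = 2.5, a_2 = 9.5, b_2 = 6, c_2 = 4, a_3 = 6, b_3 = 9.5, c_3 = 2.5, p_3 = 2, t_3 = 3.5, a_4 = 4.5, b_4 = 6.5, c_4 = 7.5, q_4 = 2, t_4 = 1.5, a_5 = 10, b_5 = 2, c_5 = 2.5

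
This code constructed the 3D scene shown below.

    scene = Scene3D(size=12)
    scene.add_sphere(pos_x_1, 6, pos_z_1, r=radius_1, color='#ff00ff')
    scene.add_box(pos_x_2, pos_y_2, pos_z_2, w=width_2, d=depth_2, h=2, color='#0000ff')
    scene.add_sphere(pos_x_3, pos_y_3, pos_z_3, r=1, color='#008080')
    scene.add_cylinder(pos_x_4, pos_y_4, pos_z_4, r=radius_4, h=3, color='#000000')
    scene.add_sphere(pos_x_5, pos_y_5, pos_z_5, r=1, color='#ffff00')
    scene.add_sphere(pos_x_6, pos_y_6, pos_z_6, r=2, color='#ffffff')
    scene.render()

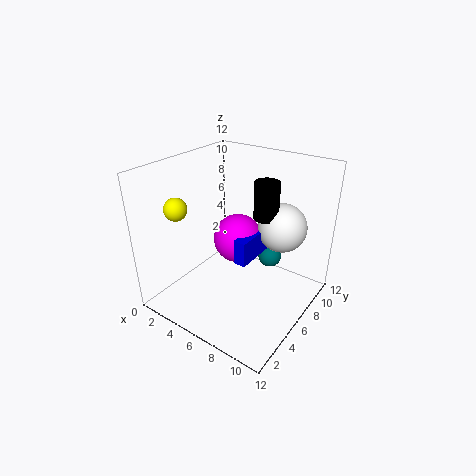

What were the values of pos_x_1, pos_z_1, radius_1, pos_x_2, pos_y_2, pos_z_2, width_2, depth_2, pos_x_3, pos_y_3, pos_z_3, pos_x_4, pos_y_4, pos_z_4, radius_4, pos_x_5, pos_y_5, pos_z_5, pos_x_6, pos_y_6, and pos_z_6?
pos_x_1 = 6; pos_z_1 = 6; radius_1 = 2; pos_x_2 = 7; pos_y_2 = 4; pos_z_2 = 5; width_2 = 1; depth_2 = 4; pos_x_3 = 8; pos_y_3 = 8; pos_z_3 = 4; pos_x_4 = 8; pos_y_4 = 7; pos_z_4 = 8; radius_4 = 1; pos_x_5 = 1; pos_y_5 = 4; pos_z_5 = 8; pos_x_6 = 9; pos_y_6 = 8; pos_z_6 = 7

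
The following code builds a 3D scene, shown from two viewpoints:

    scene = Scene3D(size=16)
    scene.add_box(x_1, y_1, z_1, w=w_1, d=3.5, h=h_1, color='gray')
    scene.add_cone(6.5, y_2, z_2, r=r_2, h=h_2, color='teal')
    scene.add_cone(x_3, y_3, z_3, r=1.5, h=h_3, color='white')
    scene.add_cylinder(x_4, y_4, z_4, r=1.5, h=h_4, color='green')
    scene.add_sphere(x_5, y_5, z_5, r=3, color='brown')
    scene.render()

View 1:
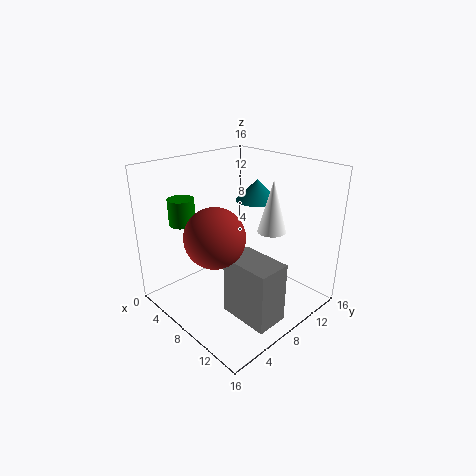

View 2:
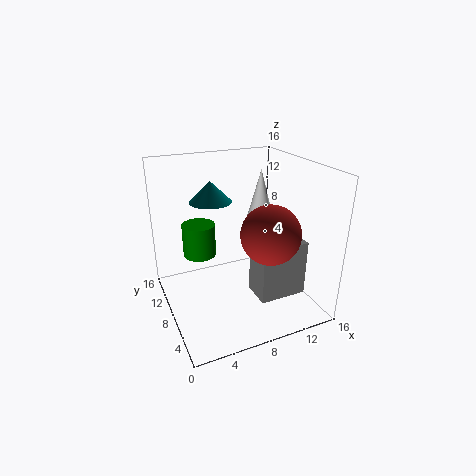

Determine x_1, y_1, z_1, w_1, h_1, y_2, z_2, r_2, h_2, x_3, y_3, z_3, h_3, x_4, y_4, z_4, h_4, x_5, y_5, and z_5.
x_1 = 9.5; y_1 = 4.5; z_1 = 1; w_1 = 5.5; h_1 = 6.5; y_2 = 12.5; z_2 = 11; r_2 = 2.5; h_2 = 2.5; x_3 = 11.5; y_3 = 9.5; z_3 = 9.5; h_3 = 5.5; x_4 = 2.5; y_4 = 4.5; z_4 = 9; h_4 = 3; x_5 = 9.5; y_5 = 3.5; z_5 = 10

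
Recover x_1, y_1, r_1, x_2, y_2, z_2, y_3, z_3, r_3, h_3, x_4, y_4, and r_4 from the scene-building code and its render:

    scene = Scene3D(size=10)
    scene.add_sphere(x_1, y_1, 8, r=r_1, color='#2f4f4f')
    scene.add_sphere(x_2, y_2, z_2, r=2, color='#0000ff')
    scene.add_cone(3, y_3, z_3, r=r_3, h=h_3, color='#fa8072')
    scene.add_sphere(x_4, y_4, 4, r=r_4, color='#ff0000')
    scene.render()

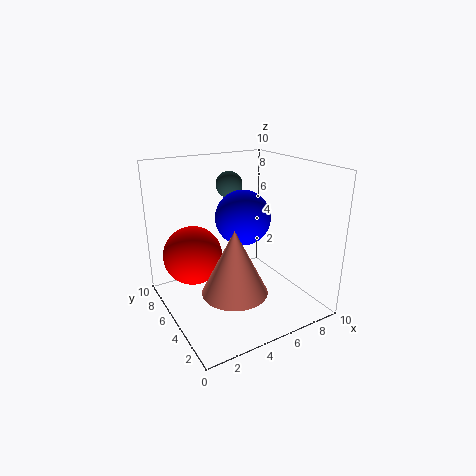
x_1 = 6, y_1 = 8, r_1 = 1, x_2 = 6, y_2 = 6, z_2 = 6, y_3 = 2, z_3 = 3, r_3 = 2, h_3 = 4, x_4 = 2, y_4 = 6, r_4 = 2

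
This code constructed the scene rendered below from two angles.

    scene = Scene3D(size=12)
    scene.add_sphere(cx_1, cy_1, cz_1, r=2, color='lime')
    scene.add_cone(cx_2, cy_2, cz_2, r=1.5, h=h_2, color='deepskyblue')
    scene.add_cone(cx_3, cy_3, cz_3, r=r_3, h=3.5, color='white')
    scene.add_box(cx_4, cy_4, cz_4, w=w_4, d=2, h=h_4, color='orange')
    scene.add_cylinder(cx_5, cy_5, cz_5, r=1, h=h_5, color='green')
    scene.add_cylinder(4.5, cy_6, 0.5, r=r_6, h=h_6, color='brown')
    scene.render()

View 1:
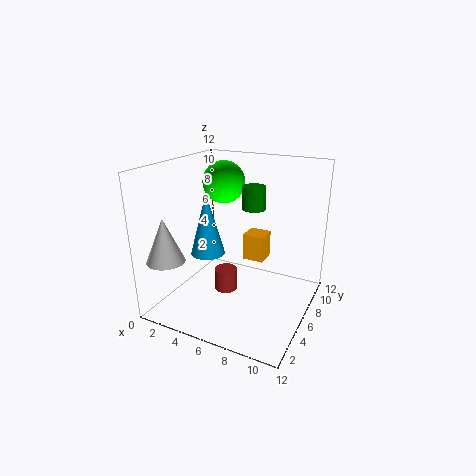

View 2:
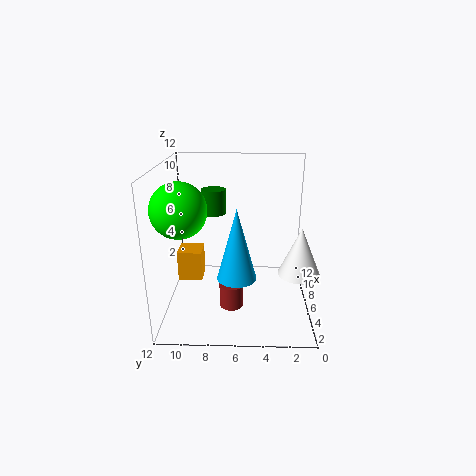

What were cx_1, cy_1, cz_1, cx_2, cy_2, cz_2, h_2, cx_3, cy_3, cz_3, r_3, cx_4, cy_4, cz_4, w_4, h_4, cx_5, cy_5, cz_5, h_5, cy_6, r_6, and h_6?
cx_1 = 2.5
cy_1 = 10
cz_1 = 9.5
cx_2 = 3
cy_2 = 6
cz_2 = 4
h_2 = 5.5
cx_3 = 2
cy_3 = 1.5
cz_3 = 5
r_3 = 1.5
cx_4 = 5
cy_4 = 9
cz_4 = 2.5
w_4 = 2
h_4 = 2.5
cx_5 = 6.5
cy_5 = 8
cz_5 = 8
h_5 = 2
cy_6 = 6.5
r_6 = 1
h_6 = 2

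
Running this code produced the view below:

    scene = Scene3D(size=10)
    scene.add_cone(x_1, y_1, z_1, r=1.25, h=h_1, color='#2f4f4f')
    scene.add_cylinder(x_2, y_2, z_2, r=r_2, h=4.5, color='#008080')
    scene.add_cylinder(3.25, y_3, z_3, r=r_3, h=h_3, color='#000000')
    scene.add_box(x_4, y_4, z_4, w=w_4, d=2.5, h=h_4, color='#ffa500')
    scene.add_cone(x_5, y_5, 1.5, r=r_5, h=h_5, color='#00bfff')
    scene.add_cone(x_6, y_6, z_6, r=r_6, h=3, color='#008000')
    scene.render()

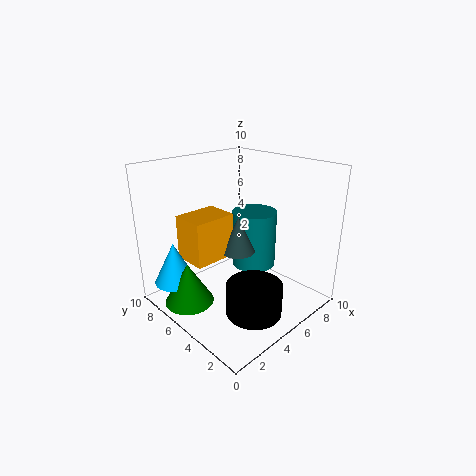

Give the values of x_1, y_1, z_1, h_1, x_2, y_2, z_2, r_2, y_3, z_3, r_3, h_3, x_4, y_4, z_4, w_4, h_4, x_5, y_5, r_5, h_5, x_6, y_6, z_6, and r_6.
x_1 = 6, y_1 = 6, z_1 = 3.25, h_1 = 2.75, x_2 = 8.25, y_2 = 6.5, z_2 = 1.25, r_2 = 1.75, y_3 = 1.75, z_3 = 1.5, r_3 = 1.75, h_3 = 2, x_4 = 2.5, y_4 = 6.25, z_4 = 3, w_4 = 3.25, h_4 = 3.25, x_5 = 1.75, y_5 = 8.25, r_5 = 1.5, h_5 = 3, x_6 = 2, y_6 = 7, z_6 = 0.25, r_6 = 1.75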